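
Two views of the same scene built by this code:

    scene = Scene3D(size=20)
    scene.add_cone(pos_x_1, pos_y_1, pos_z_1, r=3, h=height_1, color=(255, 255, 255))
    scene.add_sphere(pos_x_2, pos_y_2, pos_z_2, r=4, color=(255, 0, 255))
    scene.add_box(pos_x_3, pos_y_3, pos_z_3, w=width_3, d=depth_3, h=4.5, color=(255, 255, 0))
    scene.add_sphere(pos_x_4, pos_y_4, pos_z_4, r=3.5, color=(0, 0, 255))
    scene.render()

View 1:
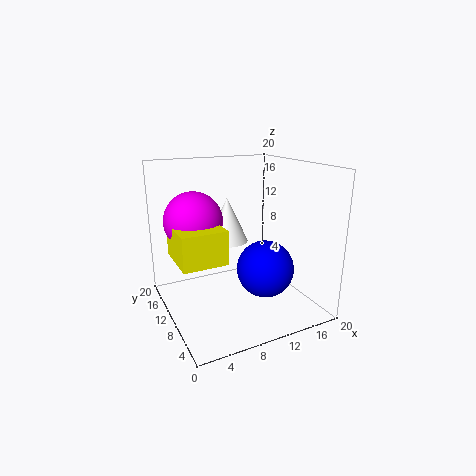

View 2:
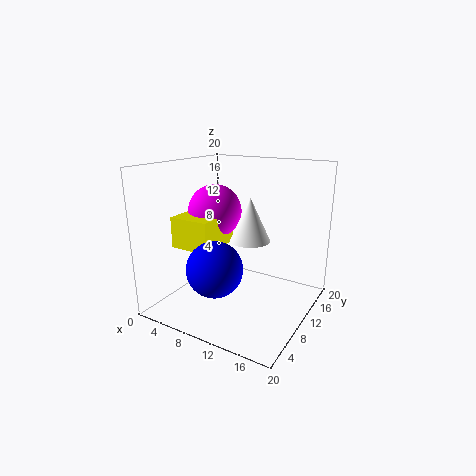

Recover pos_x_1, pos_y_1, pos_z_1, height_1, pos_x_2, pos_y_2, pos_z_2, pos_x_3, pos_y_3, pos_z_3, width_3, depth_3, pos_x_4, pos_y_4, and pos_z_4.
pos_x_1 = 10, pos_y_1 = 13.5, pos_z_1 = 8.5, height_1 = 6.5, pos_x_2 = 4.5, pos_y_2 = 12.5, pos_z_2 = 12.5, pos_x_3 = 1, pos_y_3 = 6.5, pos_z_3 = 8, width_3 = 6, depth_3 = 7, pos_x_4 = 10.5, pos_y_4 = 3.5, pos_z_4 = 8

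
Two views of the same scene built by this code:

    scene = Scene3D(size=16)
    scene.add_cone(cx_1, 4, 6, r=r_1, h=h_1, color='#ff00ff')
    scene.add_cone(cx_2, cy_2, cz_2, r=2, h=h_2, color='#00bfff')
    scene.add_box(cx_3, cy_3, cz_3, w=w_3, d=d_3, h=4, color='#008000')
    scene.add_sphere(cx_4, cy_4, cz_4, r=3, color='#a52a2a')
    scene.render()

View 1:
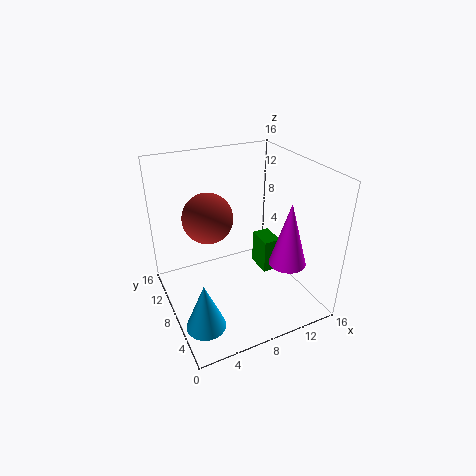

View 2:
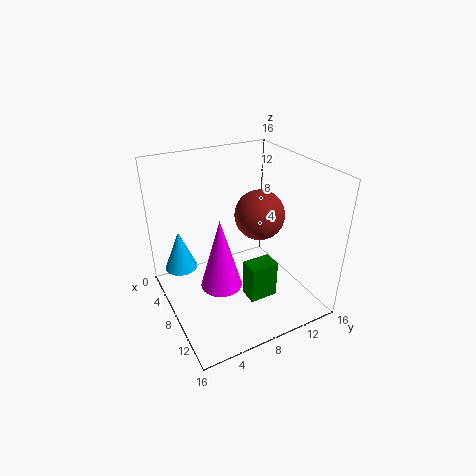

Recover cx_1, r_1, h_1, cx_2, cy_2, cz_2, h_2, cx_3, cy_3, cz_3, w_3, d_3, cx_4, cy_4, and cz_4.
cx_1 = 12; r_1 = 2; h_1 = 7; cx_2 = 2; cy_2 = 3; cz_2 = 2; h_2 = 5; cx_3 = 11; cy_3 = 7; cz_3 = 3; w_3 = 2; d_3 = 3; cx_4 = 6; cy_4 = 12; cz_4 = 9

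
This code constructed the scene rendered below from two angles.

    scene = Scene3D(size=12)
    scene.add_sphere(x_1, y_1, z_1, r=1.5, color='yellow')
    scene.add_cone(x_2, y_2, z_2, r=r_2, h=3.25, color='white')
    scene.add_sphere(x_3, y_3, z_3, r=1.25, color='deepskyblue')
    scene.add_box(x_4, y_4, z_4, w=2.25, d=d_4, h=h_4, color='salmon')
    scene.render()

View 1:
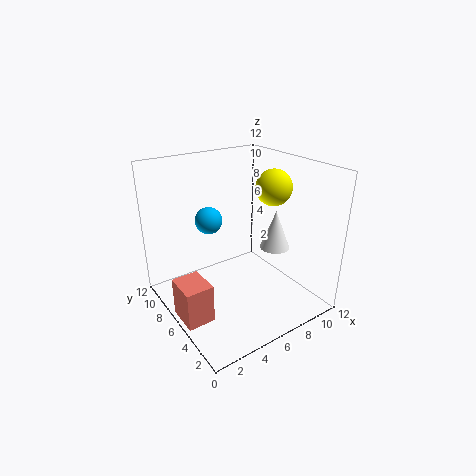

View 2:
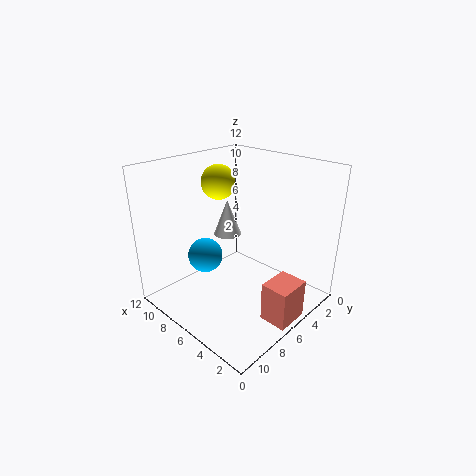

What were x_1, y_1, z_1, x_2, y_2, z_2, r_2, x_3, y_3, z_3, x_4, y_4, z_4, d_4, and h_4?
x_1 = 9
y_1 = 5.25
z_1 = 10
x_2 = 8.75
y_2 = 4.5
z_2 = 5
r_2 = 1.25
x_3 = 5.5
y_3 = 10
z_3 = 6.25
x_4 = 0.25
y_4 = 4.25
z_4 = 0.25
d_4 = 2.75
h_4 = 3.25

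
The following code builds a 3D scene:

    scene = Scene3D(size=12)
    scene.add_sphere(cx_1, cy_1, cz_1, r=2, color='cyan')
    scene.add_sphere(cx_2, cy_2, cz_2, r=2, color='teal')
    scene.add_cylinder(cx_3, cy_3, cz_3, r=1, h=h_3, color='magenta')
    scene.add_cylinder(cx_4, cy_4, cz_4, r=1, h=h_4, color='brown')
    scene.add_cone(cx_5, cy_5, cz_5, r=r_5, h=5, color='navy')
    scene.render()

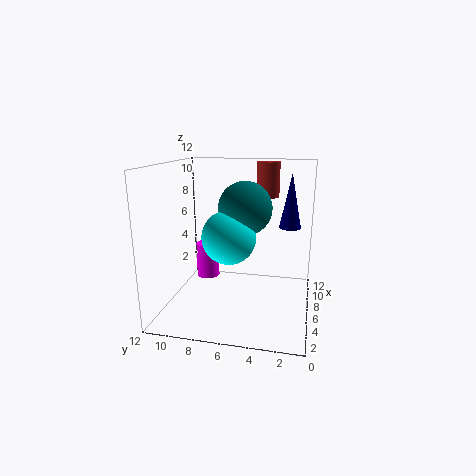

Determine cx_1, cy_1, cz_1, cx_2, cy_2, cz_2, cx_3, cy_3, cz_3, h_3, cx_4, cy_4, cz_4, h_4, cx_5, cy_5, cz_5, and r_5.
cx_1 = 3; cy_1 = 6; cz_1 = 7; cx_2 = 4; cy_2 = 5; cz_2 = 9; cx_3 = 7; cy_3 = 9; cz_3 = 2; h_3 = 3; cx_4 = 9; cy_4 = 4; cz_4 = 9; h_4 = 3; cx_5 = 10; cy_5 = 2; cz_5 = 6; r_5 = 1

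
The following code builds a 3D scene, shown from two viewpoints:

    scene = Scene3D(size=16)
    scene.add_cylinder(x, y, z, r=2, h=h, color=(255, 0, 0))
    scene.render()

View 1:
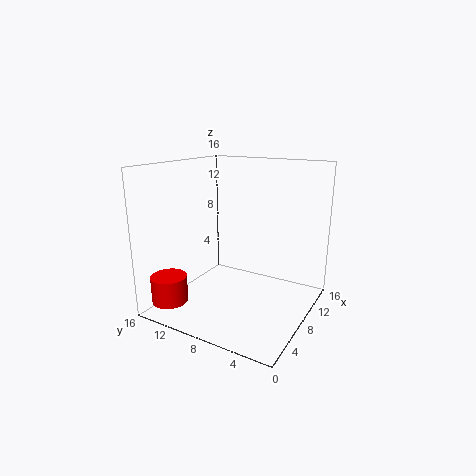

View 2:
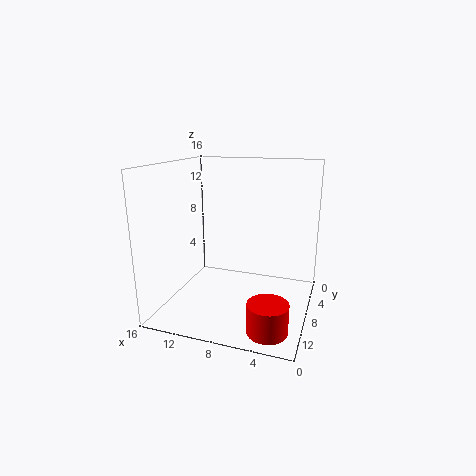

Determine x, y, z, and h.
x = 3, y = 14, z = 1, h = 3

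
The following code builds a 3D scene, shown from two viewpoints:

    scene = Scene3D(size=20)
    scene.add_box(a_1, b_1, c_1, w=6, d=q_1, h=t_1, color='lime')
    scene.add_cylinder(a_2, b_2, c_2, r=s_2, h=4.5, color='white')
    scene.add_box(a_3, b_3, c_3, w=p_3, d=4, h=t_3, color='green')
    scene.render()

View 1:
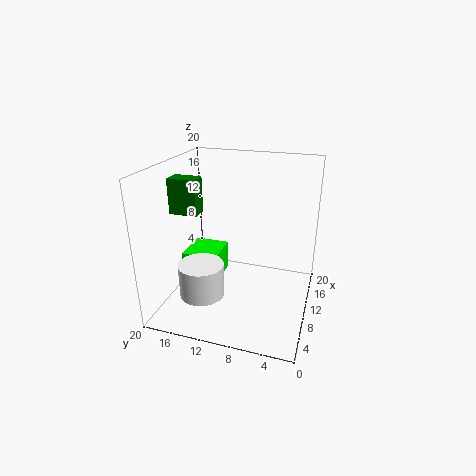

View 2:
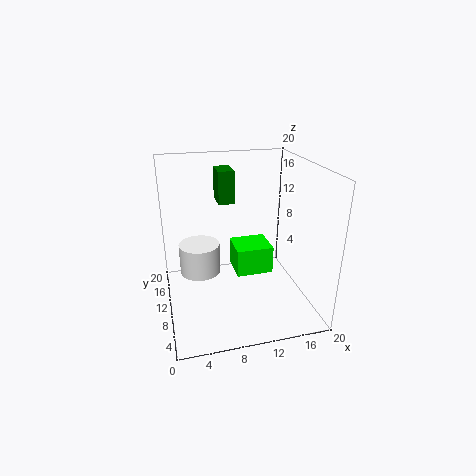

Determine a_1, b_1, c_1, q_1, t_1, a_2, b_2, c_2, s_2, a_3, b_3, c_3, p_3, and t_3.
a_1 = 11; b_1 = 14; c_1 = 1; q_1 = 5.5; t_1 = 4.5; a_2 = 5; b_2 = 13.5; c_2 = 3.5; s_2 = 3; a_3 = 8.5; b_3 = 15.5; c_3 = 13; p_3 = 2.5; t_3 = 5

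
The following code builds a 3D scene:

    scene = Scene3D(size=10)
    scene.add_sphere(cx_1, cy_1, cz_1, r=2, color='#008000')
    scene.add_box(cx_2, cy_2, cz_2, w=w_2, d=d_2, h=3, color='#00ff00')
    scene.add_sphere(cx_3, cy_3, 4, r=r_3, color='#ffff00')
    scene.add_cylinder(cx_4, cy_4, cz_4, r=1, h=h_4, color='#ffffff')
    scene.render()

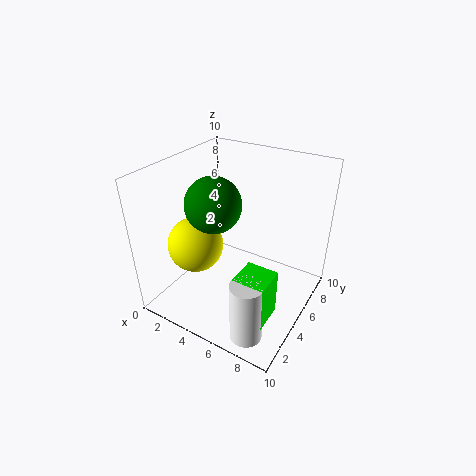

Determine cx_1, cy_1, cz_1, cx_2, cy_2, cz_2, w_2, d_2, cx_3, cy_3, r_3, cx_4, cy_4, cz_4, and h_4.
cx_1 = 3; cy_1 = 5; cz_1 = 7; cx_2 = 7; cy_2 = 1; cz_2 = 2; w_2 = 2; d_2 = 2; cx_3 = 2; cy_3 = 4; r_3 = 2; cx_4 = 8; cy_4 = 1; cz_4 = 1; h_4 = 4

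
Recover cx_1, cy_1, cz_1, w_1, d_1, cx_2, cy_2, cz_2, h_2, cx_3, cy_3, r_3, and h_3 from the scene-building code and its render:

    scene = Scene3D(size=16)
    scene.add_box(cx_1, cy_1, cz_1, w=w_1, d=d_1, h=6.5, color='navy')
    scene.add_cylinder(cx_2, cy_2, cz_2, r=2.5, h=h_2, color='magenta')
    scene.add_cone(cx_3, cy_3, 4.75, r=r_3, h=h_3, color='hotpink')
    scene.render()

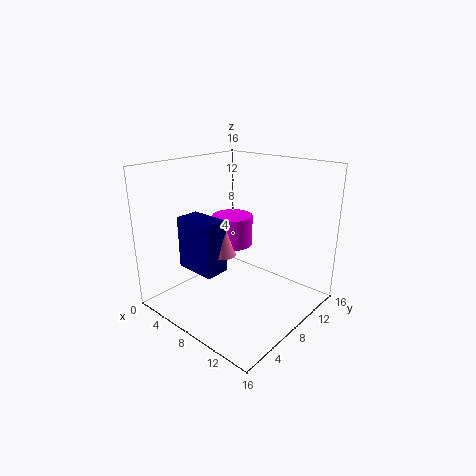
cx_1 = 0.25
cy_1 = 5.75
cz_1 = 2.75
w_1 = 5.25
d_1 = 3
cx_2 = 4.25
cy_2 = 11.25
cz_2 = 5.25
h_2 = 3.75
cx_3 = 5
cy_3 = 8.75
r_3 = 1.5
h_3 = 4.25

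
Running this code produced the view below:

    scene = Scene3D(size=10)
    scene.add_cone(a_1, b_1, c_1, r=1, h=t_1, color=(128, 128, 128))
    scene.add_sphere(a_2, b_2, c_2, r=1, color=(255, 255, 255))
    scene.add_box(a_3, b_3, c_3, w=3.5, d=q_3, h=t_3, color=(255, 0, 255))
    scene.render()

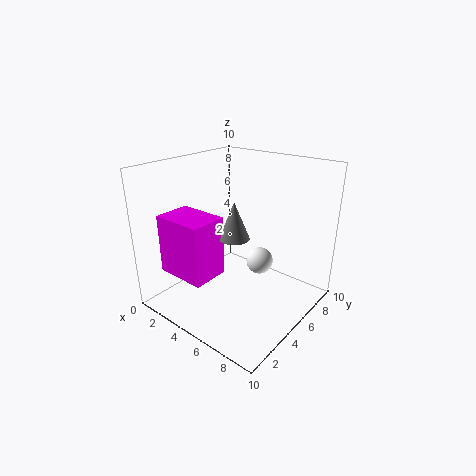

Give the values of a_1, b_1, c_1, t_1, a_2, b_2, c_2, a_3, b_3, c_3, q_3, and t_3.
a_1 = 5.5
b_1 = 4
c_1 = 5.5
t_1 = 2.5
a_2 = 5.5
b_2 = 7
c_2 = 2.5
a_3 = 1.5
b_3 = 1
c_3 = 3
q_3 = 2.5
t_3 = 4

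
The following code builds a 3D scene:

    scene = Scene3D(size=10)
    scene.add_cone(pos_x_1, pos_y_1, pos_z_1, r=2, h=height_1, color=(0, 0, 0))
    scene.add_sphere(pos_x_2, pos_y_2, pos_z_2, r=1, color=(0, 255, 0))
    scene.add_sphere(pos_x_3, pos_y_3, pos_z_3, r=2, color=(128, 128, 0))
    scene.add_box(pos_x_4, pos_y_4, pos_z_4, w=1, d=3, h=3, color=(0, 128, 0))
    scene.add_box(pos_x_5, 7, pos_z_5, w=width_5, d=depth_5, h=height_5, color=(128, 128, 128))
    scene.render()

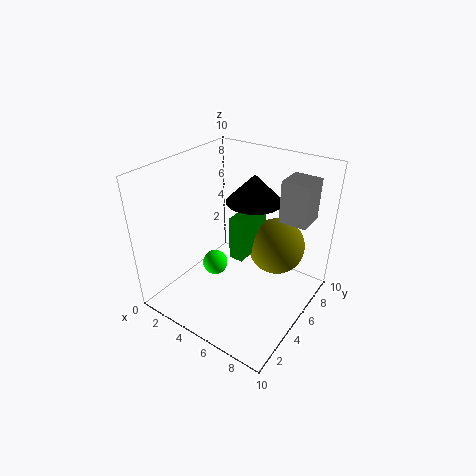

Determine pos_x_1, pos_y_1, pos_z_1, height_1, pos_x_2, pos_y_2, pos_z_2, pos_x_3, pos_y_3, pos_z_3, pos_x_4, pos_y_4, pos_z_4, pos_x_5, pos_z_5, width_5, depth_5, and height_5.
pos_x_1 = 5
pos_y_1 = 7
pos_z_1 = 7
height_1 = 2
pos_x_2 = 2
pos_y_2 = 6
pos_z_2 = 1
pos_x_3 = 7
pos_y_3 = 7
pos_z_3 = 4
pos_x_4 = 5
pos_y_4 = 4
pos_z_4 = 4
pos_x_5 = 7
pos_z_5 = 6
width_5 = 2
depth_5 = 2
height_5 = 3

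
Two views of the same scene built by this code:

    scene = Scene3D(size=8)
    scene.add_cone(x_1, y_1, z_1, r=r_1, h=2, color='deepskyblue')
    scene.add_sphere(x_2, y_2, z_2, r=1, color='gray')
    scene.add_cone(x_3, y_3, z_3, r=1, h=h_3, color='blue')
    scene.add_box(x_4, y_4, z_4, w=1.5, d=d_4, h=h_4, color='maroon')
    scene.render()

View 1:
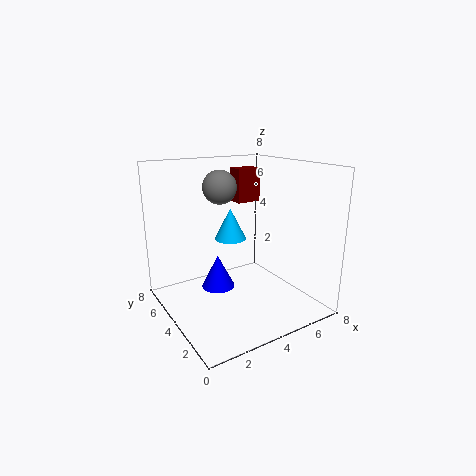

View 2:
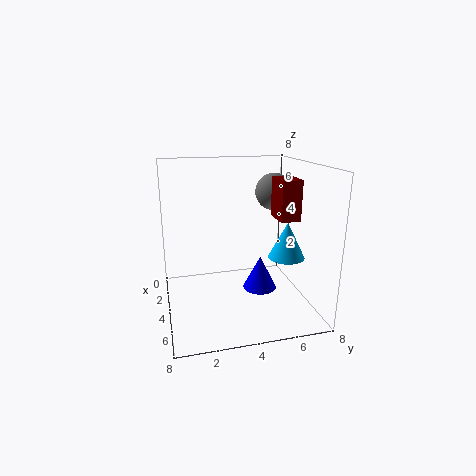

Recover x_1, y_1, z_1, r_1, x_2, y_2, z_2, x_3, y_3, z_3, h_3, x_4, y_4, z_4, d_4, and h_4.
x_1 = 5, y_1 = 6.5, z_1 = 3, r_1 = 1, x_2 = 4, y_2 = 6, z_2 = 6.5, x_3 = 3.5, y_3 = 5.5, z_3 = 0.5, h_3 = 2, x_4 = 5, y_4 = 5.5, z_4 = 5.5, d_4 = 1, h_4 = 2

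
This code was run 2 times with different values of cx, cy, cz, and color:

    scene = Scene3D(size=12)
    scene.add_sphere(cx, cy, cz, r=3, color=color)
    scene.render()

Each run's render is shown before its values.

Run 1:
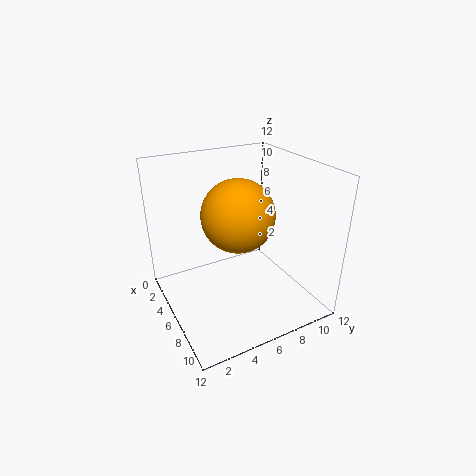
cx = 6; cy = 6; cz = 8; color = 'orange'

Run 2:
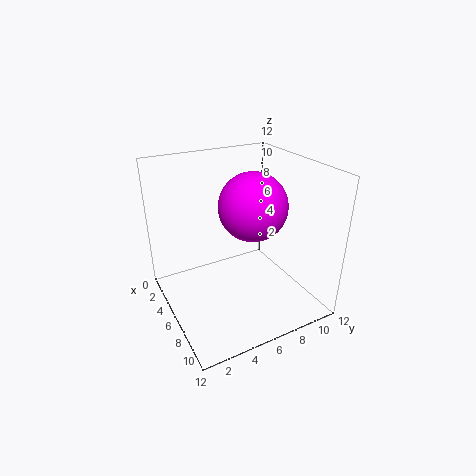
cx = 5; cy = 8; cz = 8; color = 'magenta'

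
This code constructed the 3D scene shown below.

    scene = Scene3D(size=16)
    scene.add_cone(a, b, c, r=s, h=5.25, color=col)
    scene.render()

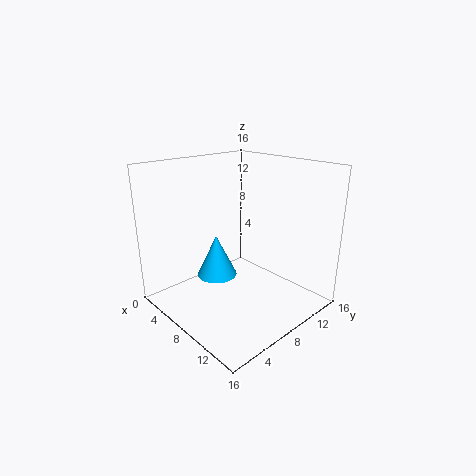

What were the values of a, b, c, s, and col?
a = 3.5
b = 8.5
c = 1.5
s = 2.5
col = 'deepskyblue'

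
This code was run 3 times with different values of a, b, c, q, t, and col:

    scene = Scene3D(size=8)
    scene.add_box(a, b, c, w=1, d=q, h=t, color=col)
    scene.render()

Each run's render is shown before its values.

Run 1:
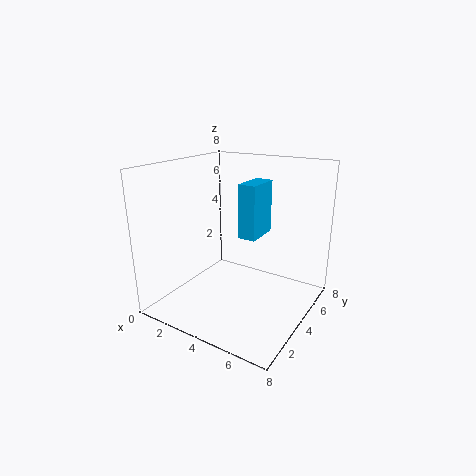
a = 4, b = 4, c = 4, q = 2, t = 3, col = 'deepskyblue'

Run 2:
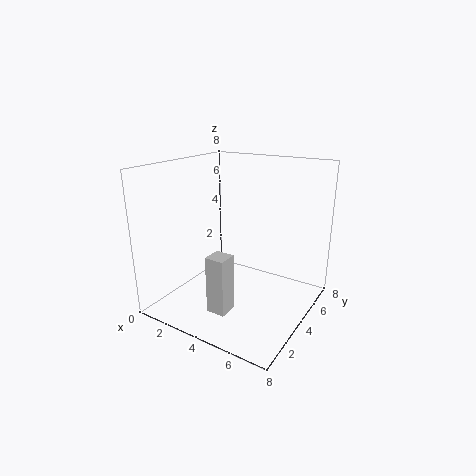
a = 4, b = 1, c = 1, q = 1, t = 3, col = 'lightgray'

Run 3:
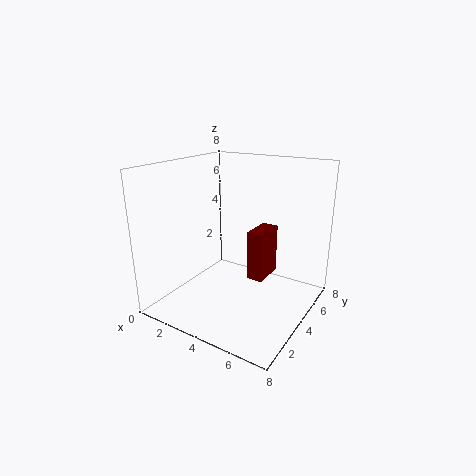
a = 4, b = 5, c = 1, q = 2, t = 3, col = 'maroon'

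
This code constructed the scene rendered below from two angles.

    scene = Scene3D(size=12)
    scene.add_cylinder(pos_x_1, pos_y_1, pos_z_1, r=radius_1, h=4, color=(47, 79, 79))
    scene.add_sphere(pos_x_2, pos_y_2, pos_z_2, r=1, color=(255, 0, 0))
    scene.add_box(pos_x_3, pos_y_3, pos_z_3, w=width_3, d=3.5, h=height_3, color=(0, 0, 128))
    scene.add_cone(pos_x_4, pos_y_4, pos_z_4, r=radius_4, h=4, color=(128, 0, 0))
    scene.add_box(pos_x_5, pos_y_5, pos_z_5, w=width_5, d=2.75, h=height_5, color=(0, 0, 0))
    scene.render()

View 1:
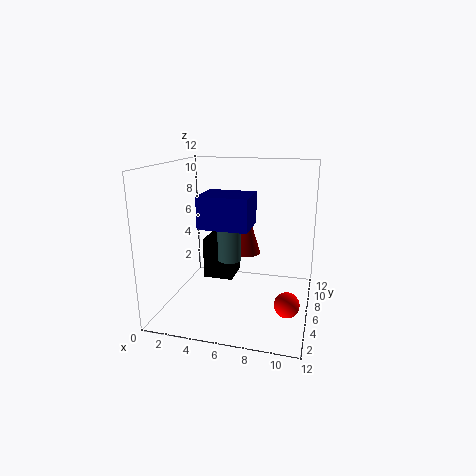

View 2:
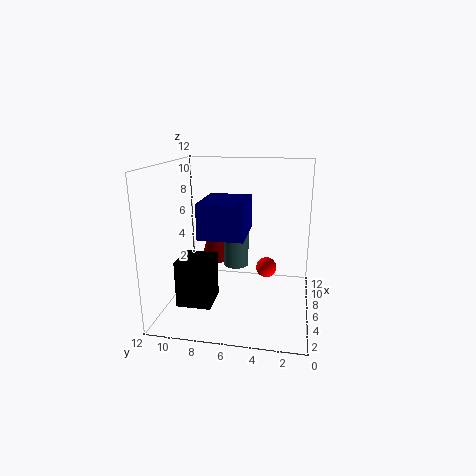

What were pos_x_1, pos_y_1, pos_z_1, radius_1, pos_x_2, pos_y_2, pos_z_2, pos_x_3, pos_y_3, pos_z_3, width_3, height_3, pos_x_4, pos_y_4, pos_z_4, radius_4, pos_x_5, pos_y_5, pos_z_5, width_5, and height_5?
pos_x_1 = 5.25, pos_y_1 = 6, pos_z_1 = 4, radius_1 = 1, pos_x_2 = 10.5, pos_y_2 = 4, pos_z_2 = 1.5, pos_x_3 = 2.75, pos_y_3 = 5, pos_z_3 = 6.75, width_3 = 4.25, height_3 = 2.75, pos_x_4 = 6.25, pos_y_4 = 8, pos_z_4 = 4, radius_4 = 1.25, pos_x_5 = 2.25, pos_y_5 = 7.5, pos_z_5 = 1.25, width_5 = 2.75, height_5 = 3.75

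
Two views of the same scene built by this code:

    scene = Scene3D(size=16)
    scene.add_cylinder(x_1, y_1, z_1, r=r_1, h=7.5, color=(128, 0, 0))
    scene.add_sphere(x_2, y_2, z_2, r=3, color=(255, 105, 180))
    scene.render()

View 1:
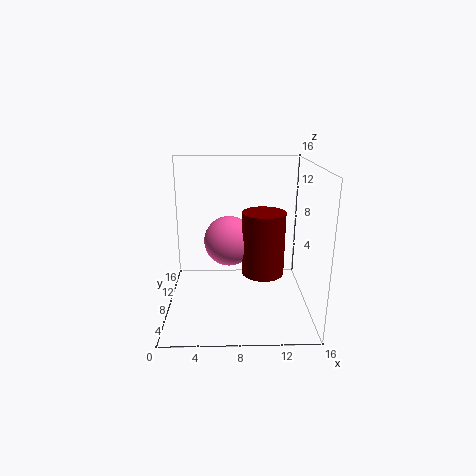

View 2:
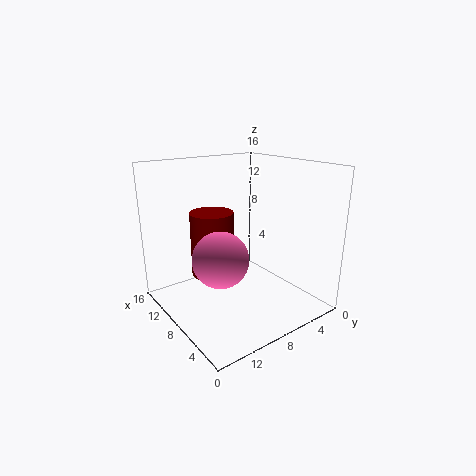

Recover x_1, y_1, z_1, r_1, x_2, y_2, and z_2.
x_1 = 11, y_1 = 9.5, z_1 = 3, r_1 = 2.5, x_2 = 7, y_2 = 11, z_2 = 6.5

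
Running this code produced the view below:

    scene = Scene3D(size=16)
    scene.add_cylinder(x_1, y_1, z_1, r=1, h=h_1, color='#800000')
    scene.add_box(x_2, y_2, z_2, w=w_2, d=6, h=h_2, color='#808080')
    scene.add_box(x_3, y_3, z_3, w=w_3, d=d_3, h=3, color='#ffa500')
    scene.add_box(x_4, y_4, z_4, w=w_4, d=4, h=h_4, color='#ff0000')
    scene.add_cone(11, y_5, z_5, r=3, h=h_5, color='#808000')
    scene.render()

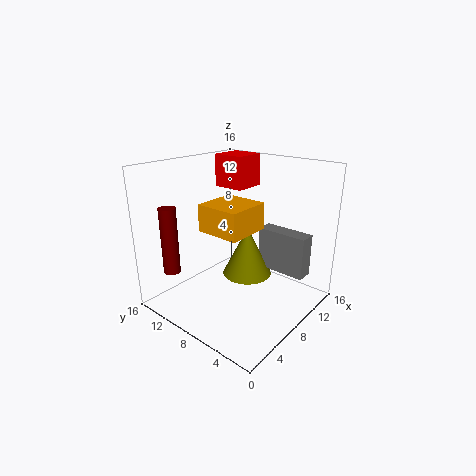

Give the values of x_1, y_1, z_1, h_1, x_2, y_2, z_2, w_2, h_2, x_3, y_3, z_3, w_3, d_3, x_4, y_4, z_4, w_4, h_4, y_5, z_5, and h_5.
x_1 = 4, y_1 = 15, z_1 = 3, h_1 = 8, x_2 = 12, y_2 = 2, z_2 = 3, w_2 = 2, h_2 = 5, x_3 = 5, y_3 = 6, z_3 = 9, w_3 = 5, d_3 = 5, x_4 = 12, y_4 = 11, z_4 = 12, w_4 = 4, h_4 = 4, y_5 = 9, z_5 = 2, h_5 = 6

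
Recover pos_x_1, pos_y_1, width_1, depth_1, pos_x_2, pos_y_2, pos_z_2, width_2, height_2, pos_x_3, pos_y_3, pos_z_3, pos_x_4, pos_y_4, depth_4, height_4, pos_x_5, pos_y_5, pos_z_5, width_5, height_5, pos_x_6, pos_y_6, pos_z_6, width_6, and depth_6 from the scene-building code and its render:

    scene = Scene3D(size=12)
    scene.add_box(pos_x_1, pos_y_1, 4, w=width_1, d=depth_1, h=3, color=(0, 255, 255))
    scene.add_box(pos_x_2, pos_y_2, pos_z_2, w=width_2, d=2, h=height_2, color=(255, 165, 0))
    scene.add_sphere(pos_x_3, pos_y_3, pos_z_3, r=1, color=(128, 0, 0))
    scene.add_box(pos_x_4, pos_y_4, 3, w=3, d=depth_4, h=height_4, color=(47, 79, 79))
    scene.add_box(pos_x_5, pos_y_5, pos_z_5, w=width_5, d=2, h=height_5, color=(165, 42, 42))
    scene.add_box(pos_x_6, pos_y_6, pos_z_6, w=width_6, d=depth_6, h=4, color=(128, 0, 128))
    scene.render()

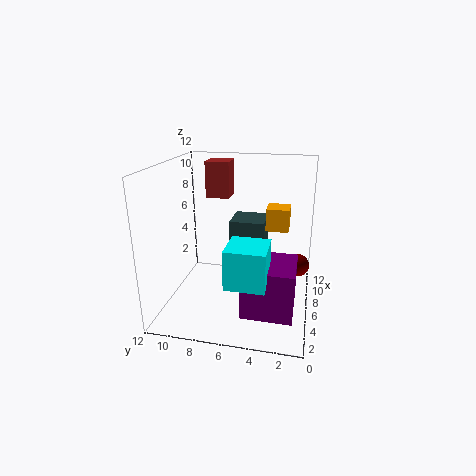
pos_x_1 = 1
pos_y_1 = 3
width_1 = 3
depth_1 = 3
pos_x_2 = 8
pos_y_2 = 2
pos_z_2 = 6
width_2 = 2
height_2 = 2
pos_x_3 = 8
pos_y_3 = 1
pos_z_3 = 3
pos_x_4 = 7
pos_y_4 = 4
depth_4 = 3
height_4 = 4
pos_x_5 = 7
pos_y_5 = 7
pos_z_5 = 9
width_5 = 2
height_5 = 3
pos_x_6 = 2
pos_y_6 = 1
pos_z_6 = 1
width_6 = 4
depth_6 = 4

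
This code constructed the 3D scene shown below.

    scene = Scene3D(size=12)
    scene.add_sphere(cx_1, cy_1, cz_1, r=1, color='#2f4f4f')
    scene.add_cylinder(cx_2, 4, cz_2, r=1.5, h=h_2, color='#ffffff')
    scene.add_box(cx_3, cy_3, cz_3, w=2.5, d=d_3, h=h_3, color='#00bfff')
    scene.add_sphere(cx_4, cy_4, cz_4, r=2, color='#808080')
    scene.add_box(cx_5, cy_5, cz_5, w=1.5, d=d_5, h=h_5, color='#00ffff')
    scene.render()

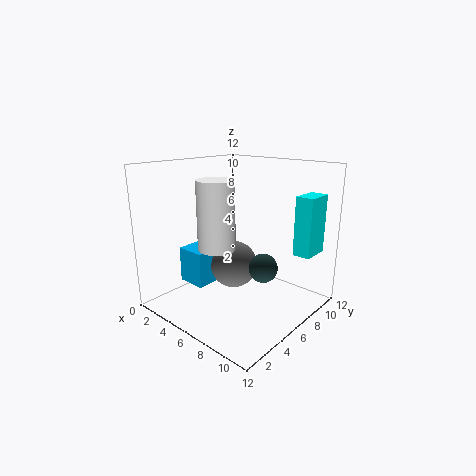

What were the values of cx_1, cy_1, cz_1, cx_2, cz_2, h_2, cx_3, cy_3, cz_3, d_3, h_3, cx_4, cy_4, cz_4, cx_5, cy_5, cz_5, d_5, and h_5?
cx_1 = 10.5, cy_1 = 3.5, cz_1 = 5.5, cx_2 = 5.5, cz_2 = 5.5, h_2 = 5.5, cx_3 = 2, cy_3 = 3, cz_3 = 2, d_3 = 2.5, h_3 = 3, cx_4 = 5.5, cy_4 = 6, cz_4 = 3.5, cx_5 = 9.5, cy_5 = 9, cz_5 = 4.5, d_5 = 2.5, h_5 = 5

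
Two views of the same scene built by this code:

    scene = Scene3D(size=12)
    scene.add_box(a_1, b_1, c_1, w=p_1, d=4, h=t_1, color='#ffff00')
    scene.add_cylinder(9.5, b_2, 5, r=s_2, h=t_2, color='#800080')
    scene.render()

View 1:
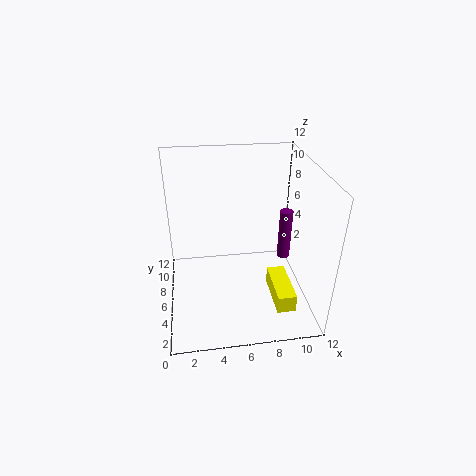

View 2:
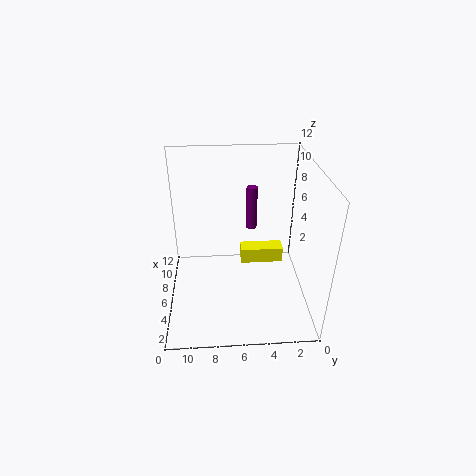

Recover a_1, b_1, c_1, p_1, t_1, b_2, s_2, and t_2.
a_1 = 8.5
b_1 = 1.5
c_1 = 1.5
p_1 = 1.5
t_1 = 1.5
b_2 = 4.5
s_2 = 0.5
t_2 = 4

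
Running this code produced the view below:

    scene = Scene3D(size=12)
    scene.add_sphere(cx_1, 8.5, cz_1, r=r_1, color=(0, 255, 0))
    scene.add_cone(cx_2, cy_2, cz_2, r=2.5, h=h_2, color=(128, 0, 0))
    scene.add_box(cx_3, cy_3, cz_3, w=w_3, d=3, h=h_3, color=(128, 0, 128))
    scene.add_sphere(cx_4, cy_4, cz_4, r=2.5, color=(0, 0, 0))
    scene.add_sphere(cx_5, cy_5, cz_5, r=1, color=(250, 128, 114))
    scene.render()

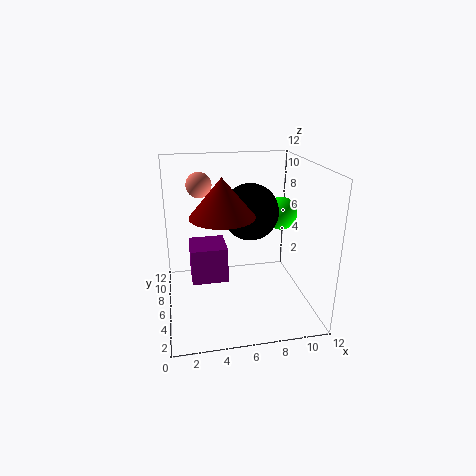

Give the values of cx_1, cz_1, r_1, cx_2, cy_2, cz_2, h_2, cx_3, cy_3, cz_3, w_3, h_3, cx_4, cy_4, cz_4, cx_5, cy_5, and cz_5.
cx_1 = 10.5, cz_1 = 7, r_1 = 1.5, cx_2 = 4.5, cy_2 = 4.5, cz_2 = 8.5, h_2 = 3, cx_3 = 2, cy_3 = 5, cz_3 = 2.5, w_3 = 3, h_3 = 3, cx_4 = 7.5, cy_4 = 8, cz_4 = 7.5, cx_5 = 3, cy_5 = 6.5, cz_5 = 10.5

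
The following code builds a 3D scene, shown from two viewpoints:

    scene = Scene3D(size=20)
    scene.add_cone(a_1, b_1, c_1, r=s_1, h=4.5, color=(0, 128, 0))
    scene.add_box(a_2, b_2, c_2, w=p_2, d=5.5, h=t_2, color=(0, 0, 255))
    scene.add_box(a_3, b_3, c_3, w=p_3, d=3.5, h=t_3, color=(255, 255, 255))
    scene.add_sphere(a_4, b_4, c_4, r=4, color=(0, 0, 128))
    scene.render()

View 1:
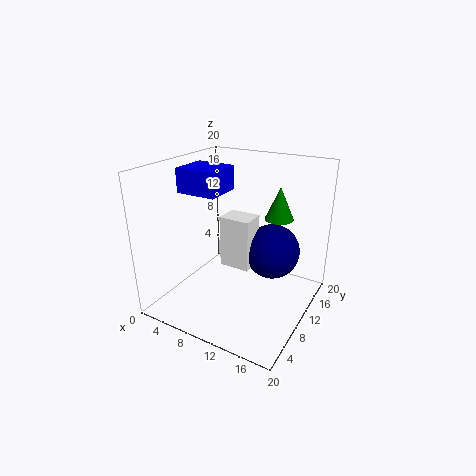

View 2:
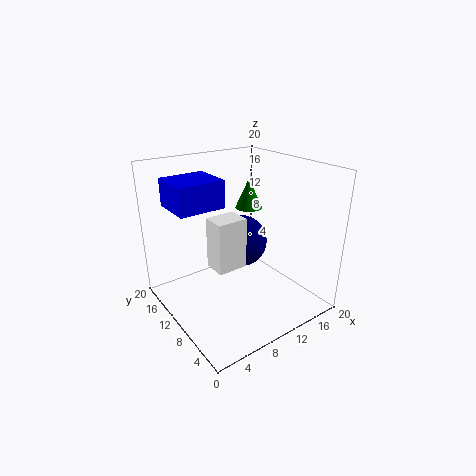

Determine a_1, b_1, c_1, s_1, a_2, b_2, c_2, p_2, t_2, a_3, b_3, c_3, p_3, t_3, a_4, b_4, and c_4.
a_1 = 14.5, b_1 = 13.5, c_1 = 12.5, s_1 = 2, a_2 = 1, b_2 = 8.5, c_2 = 15.5, p_2 = 6, t_2 = 3.5, a_3 = 7, b_3 = 10, c_3 = 5, p_3 = 4.5, t_3 = 7.5, a_4 = 13.5, b_4 = 14, c_4 = 7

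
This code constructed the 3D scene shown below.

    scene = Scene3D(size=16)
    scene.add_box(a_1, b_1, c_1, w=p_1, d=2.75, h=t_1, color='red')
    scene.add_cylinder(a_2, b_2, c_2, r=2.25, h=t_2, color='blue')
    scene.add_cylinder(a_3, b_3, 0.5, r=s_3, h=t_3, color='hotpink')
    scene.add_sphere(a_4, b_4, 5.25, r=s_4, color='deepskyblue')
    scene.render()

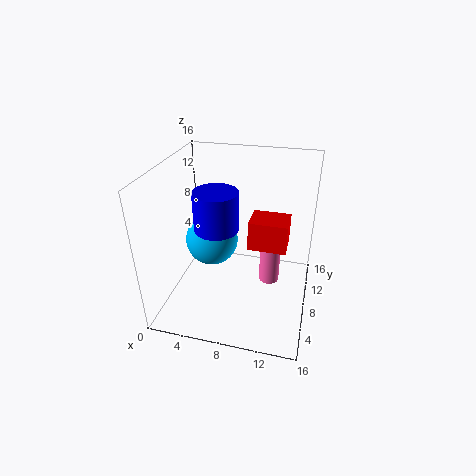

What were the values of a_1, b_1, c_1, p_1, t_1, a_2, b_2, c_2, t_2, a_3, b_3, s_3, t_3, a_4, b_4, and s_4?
a_1 = 10.25, b_1 = 2.75, c_1 = 10.25, p_1 = 3.5, t_1 = 2.75, a_2 = 6.5, b_2 = 5.25, c_2 = 10.5, t_2 = 4, a_3 = 11.25, b_3 = 11.25, s_3 = 1.25, t_3 = 7, a_4 = 3.75, b_4 = 11.25, s_4 = 3.25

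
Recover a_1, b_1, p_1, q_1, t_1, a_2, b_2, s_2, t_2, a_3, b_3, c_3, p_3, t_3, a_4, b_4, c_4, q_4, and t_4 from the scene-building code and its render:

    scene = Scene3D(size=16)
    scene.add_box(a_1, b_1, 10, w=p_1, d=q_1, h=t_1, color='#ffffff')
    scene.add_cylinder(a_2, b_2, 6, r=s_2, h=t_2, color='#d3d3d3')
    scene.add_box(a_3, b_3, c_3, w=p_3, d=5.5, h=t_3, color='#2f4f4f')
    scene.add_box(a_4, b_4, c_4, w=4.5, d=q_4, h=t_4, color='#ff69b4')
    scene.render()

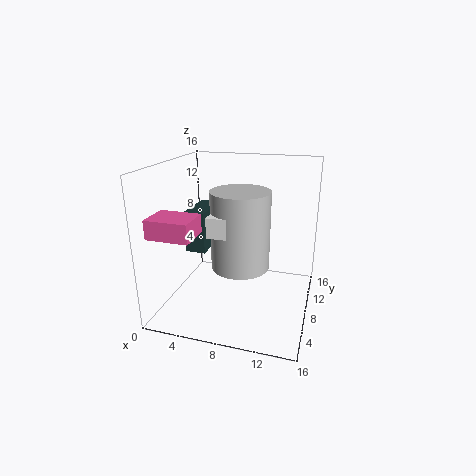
a_1 = 6.5, b_1 = 2.5, p_1 = 2, q_1 = 5, t_1 = 2, a_2 = 9, b_2 = 5.5, s_2 = 3, t_2 = 8, a_3 = 1, b_3 = 9, c_3 = 5, p_3 = 2.5, t_3 = 5, a_4 = 0.5, b_4 = 1.5, c_4 = 9.5, q_4 = 3.5, t_4 = 2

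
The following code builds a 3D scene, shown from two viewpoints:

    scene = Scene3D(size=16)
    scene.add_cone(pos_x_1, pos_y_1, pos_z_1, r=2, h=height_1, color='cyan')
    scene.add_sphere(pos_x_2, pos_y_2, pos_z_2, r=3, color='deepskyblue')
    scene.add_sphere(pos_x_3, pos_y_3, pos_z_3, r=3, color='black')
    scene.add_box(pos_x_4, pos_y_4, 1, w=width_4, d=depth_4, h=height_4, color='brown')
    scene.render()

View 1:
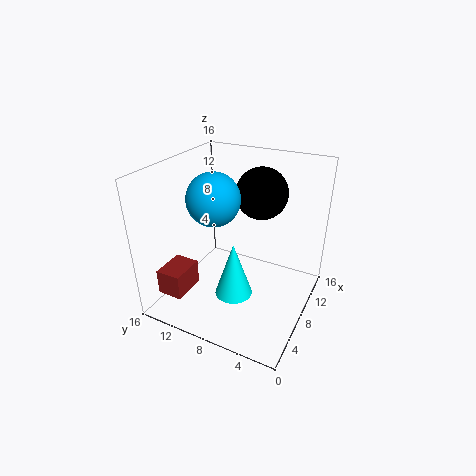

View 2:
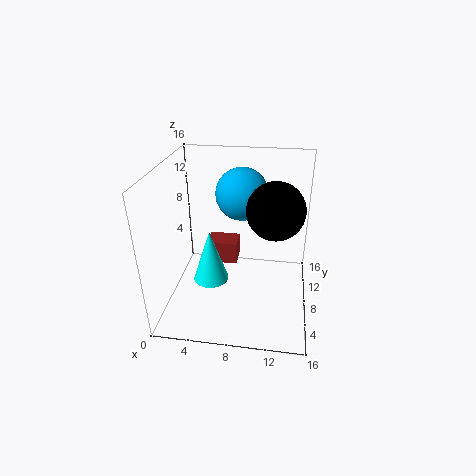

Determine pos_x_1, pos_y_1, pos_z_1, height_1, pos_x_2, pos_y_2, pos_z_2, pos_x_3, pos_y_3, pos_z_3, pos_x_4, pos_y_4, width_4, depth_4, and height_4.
pos_x_1 = 5
pos_y_1 = 7
pos_z_1 = 3
height_1 = 6
pos_x_2 = 8
pos_y_2 = 11
pos_z_2 = 12
pos_x_3 = 12
pos_y_3 = 7
pos_z_3 = 12
pos_x_4 = 3
pos_y_4 = 13
width_4 = 4
depth_4 = 3
height_4 = 3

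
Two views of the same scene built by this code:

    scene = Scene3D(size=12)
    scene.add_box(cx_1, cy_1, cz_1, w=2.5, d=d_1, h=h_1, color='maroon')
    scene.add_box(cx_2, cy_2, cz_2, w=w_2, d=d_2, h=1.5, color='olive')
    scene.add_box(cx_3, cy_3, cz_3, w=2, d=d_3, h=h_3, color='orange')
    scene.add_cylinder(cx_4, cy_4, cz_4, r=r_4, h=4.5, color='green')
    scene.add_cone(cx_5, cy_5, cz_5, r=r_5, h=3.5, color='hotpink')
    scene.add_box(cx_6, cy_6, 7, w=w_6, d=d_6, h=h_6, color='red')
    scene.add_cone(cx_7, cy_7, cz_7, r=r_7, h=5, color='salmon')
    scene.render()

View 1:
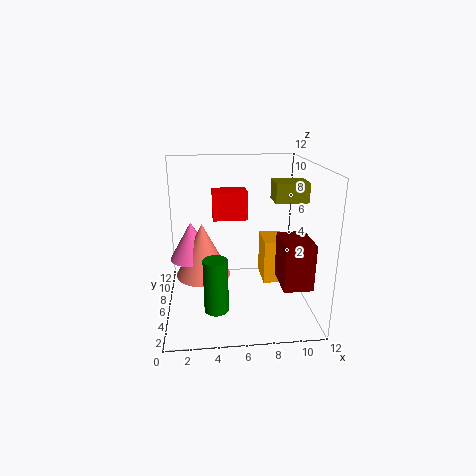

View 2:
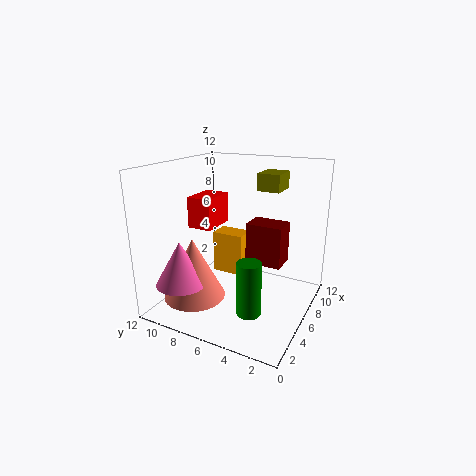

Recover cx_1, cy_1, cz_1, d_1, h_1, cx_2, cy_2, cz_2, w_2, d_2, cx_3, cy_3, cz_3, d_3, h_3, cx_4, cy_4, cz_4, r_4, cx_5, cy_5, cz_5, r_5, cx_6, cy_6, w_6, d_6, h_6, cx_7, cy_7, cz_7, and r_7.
cx_1 = 9.5
cy_1 = 3.5
cz_1 = 2
d_1 = 3.5
h_1 = 4
cx_2 = 8.5
cy_2 = 3.5
cz_2 = 9.5
w_2 = 2.5
d_2 = 2
cx_3 = 8.5
cy_3 = 7
cz_3 = 1
d_3 = 3
h_3 = 4
cx_4 = 4
cy_4 = 4
cz_4 = 0.5
r_4 = 1
cx_5 = 2
cy_5 = 9
cz_5 = 3
r_5 = 2
cx_6 = 4
cy_6 = 7.5
w_6 = 3
d_6 = 2
h_6 = 2.5
cx_7 = 3
cy_7 = 8.5
cz_7 = 1.5
r_7 = 2.5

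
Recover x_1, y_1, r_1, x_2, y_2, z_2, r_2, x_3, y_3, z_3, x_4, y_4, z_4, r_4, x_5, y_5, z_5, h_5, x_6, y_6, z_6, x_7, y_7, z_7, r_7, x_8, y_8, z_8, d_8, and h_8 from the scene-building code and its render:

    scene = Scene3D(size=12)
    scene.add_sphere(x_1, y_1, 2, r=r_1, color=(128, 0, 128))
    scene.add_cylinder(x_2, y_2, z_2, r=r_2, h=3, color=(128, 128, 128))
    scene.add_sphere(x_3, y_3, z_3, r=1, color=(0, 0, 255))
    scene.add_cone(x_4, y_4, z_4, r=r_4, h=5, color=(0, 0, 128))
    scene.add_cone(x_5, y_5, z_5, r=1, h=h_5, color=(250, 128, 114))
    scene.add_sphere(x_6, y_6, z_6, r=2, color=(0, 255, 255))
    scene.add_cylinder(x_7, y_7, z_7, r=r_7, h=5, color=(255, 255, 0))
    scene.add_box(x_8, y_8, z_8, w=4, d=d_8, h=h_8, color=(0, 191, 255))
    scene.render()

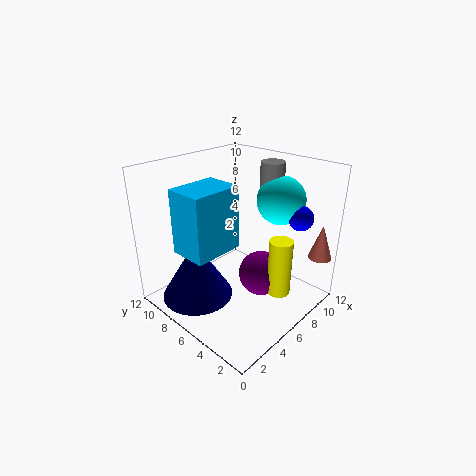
x_1 = 8, y_1 = 5, r_1 = 2, x_2 = 9, y_2 = 5, z_2 = 9, r_2 = 1, x_3 = 9, y_3 = 2, z_3 = 8, x_4 = 3, y_4 = 8, z_4 = 1, r_4 = 3, x_5 = 11, y_5 = 1, z_5 = 4, h_5 = 3, x_6 = 9, y_6 = 4, z_6 = 9, x_7 = 8, y_7 = 3, z_7 = 1, r_7 = 1, x_8 = 1, y_8 = 5, z_8 = 6, d_8 = 3, h_8 = 5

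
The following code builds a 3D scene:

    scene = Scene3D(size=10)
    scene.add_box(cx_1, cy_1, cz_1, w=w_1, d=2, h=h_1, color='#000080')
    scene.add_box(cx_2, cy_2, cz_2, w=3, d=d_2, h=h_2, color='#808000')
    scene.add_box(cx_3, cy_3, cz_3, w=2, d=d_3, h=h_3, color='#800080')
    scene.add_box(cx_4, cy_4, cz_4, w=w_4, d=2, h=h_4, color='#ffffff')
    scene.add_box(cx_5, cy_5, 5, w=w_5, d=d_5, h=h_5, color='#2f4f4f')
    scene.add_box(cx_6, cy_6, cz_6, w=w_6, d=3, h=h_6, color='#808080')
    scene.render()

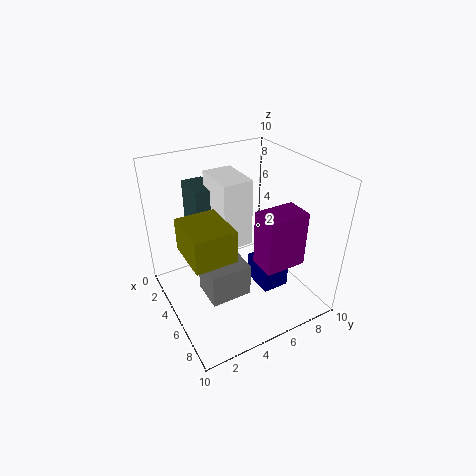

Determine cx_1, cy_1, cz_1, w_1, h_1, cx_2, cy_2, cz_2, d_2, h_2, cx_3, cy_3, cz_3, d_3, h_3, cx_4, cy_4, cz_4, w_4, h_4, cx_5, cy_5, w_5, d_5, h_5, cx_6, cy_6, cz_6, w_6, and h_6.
cx_1 = 4, cy_1 = 6.5, cz_1 = 0.5, w_1 = 2.5, h_1 = 2, cx_2 = 5.5, cy_2 = 0.5, cz_2 = 6, d_2 = 2.5, h_2 = 2, cx_3 = 5.5, cy_3 = 6, cz_3 = 3, d_3 = 3, h_3 = 4, cx_4 = 3, cy_4 = 3.5, cz_4 = 5, w_4 = 3, h_4 = 4.5, cx_5 = 1.5, cy_5 = 2.5, w_5 = 2.5, d_5 = 1.5, h_5 = 3.5, cx_6 = 3.5, cy_6 = 2.5, cz_6 = 0.5, w_6 = 2.5, h_6 = 2.5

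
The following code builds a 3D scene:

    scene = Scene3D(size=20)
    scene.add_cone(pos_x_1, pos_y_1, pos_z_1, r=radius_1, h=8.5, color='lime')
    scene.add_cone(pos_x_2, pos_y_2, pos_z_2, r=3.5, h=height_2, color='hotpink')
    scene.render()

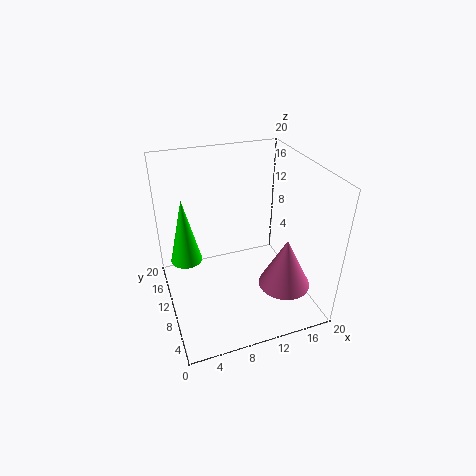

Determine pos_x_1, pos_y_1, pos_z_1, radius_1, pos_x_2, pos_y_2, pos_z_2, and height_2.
pos_x_1 = 2.5
pos_y_1 = 9
pos_z_1 = 9
radius_1 = 2
pos_x_2 = 15
pos_y_2 = 5
pos_z_2 = 4.5
height_2 = 7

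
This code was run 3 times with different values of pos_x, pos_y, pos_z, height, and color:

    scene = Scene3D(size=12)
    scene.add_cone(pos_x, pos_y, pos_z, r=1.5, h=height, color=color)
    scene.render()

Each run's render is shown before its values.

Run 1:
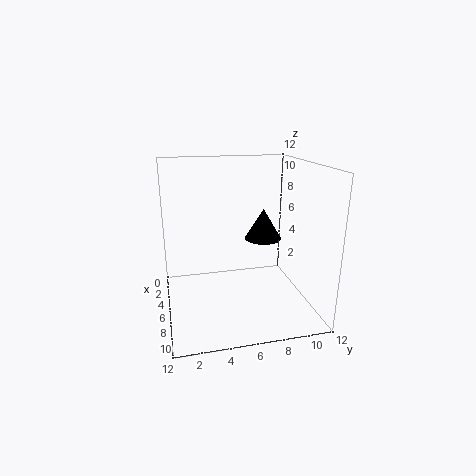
pos_x = 6.5; pos_y = 8; pos_z = 6; height = 2.5; color = 'black'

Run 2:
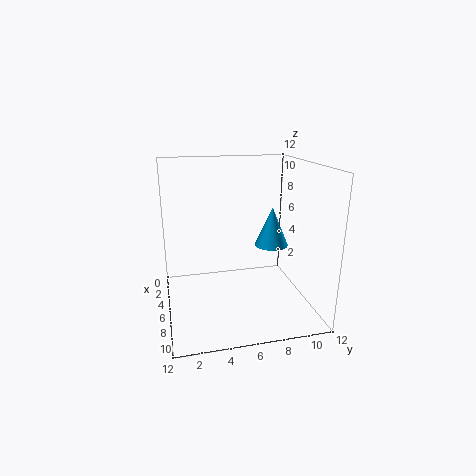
pos_x = 4.5; pos_y = 9.5; pos_z = 4.5; height = 3.5; color = 'deepskyblue'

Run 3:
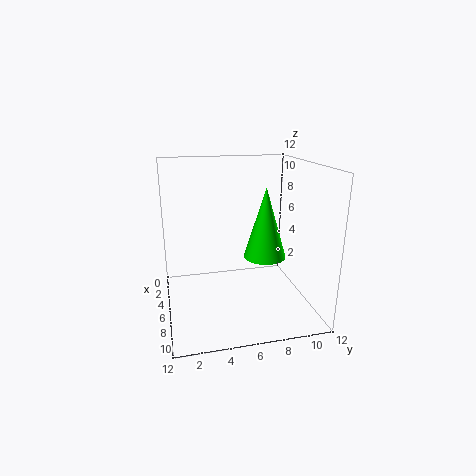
pos_x = 10; pos_y = 7; pos_z = 6; height = 5; color = 'lime'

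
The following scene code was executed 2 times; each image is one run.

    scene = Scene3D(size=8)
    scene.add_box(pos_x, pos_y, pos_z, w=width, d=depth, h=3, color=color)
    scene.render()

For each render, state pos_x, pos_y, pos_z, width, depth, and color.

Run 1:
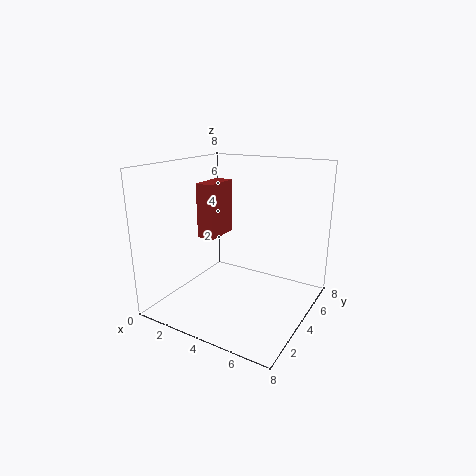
pos_x = 2; pos_y = 3; pos_z = 4; width = 1; depth = 2; color = 'brown'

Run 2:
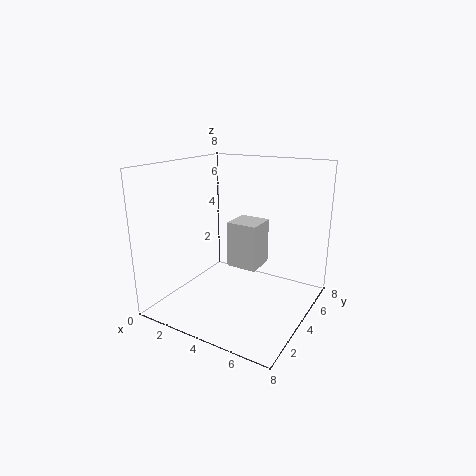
pos_x = 2; pos_y = 6; pos_z = 1; width = 2; depth = 2; color = 'lightgray'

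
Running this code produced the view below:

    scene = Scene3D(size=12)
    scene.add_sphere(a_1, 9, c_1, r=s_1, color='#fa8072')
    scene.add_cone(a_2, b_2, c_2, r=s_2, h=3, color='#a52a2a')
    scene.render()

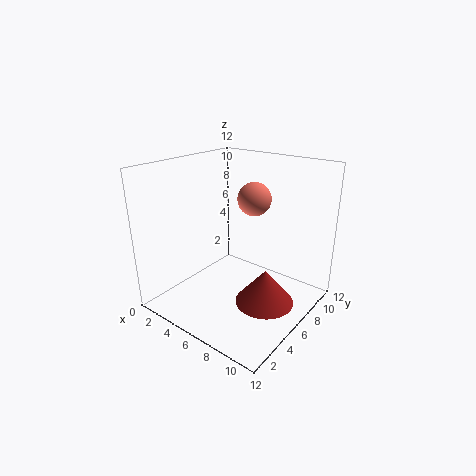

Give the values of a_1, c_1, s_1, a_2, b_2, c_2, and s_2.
a_1 = 5.5, c_1 = 8.5, s_1 = 1.5, a_2 = 8.5, b_2 = 6.5, c_2 = 0.5, s_2 = 2.5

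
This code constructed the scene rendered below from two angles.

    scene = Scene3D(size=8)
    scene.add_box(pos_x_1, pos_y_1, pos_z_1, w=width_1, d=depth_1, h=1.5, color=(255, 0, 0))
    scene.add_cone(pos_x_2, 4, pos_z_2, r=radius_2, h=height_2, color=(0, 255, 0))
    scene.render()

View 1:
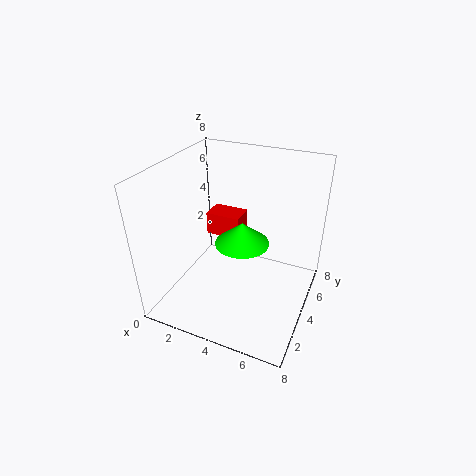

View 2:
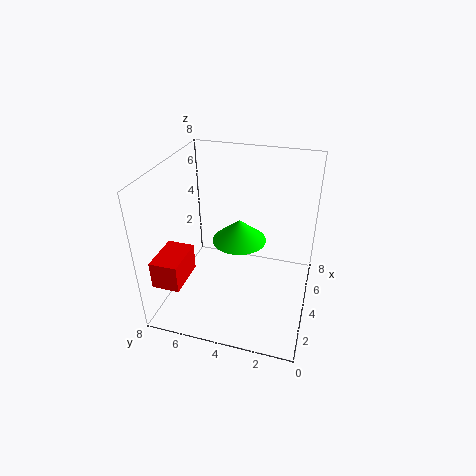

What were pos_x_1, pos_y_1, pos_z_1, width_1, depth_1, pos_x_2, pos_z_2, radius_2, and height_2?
pos_x_1 = 0.75; pos_y_1 = 6.25; pos_z_1 = 2.25; width_1 = 2.25; depth_1 = 1.5; pos_x_2 = 4.25; pos_z_2 = 3.75; radius_2 = 1.5; height_2 = 1.25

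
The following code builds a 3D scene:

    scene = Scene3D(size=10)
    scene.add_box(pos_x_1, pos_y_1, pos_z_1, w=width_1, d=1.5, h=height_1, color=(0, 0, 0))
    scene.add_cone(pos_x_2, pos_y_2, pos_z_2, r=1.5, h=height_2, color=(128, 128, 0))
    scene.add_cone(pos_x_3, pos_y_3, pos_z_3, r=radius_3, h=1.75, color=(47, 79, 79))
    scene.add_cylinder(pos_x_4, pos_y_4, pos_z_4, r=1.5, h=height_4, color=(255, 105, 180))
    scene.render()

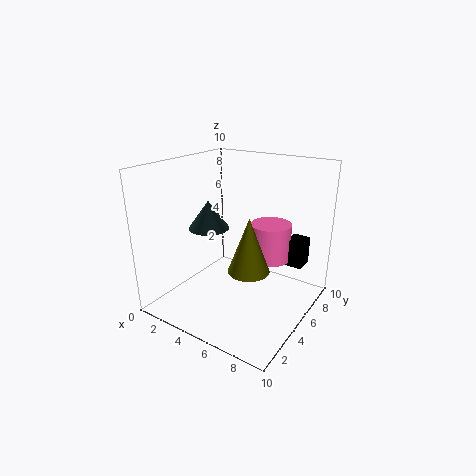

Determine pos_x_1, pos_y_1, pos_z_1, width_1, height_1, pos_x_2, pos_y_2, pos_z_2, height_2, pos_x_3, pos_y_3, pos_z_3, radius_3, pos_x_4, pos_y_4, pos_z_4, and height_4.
pos_x_1 = 7.5
pos_y_1 = 7.5
pos_z_1 = 2.5
width_1 = 1.25
height_1 = 2
pos_x_2 = 5.75
pos_y_2 = 5.25
pos_z_2 = 2.5
height_2 = 4
pos_x_3 = 4.5
pos_y_3 = 2.5
pos_z_3 = 6.5
radius_3 = 1.25
pos_x_4 = 6.25
pos_y_4 = 7.5
pos_z_4 = 2.75
height_4 = 2.75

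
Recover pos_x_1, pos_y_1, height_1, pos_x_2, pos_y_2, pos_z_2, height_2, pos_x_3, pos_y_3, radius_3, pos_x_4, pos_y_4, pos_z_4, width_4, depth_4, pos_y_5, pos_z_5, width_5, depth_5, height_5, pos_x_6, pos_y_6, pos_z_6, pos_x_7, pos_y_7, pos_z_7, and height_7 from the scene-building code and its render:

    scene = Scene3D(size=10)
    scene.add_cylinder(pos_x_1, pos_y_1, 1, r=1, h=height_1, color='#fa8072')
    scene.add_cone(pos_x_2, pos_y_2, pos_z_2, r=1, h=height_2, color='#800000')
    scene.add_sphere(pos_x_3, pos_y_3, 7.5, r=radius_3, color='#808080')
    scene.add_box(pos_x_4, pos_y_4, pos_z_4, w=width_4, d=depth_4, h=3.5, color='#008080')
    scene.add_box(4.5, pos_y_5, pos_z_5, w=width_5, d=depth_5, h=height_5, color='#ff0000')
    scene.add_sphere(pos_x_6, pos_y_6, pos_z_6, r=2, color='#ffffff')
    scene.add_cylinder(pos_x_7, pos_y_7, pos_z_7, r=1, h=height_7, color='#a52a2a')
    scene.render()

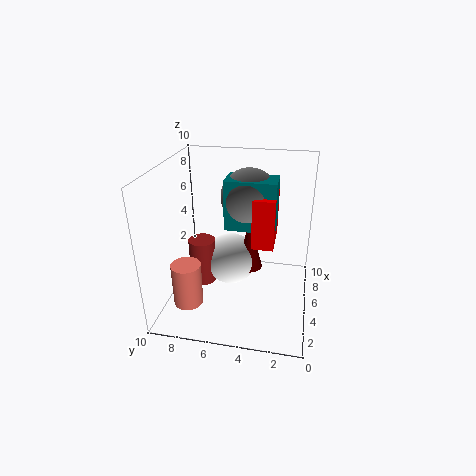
pos_x_1 = 2.5
pos_y_1 = 8
height_1 = 3
pos_x_2 = 7
pos_y_2 = 4.5
pos_z_2 = 1.5
height_2 = 4
pos_x_3 = 6.5
pos_y_3 = 4.5
radius_3 = 2
pos_x_4 = 5
pos_y_4 = 2.5
pos_z_4 = 5.5
width_4 = 2
depth_4 = 3.5
pos_y_5 = 2.5
pos_z_5 = 4.5
width_5 = 3
depth_5 = 1.5
height_5 = 3.5
pos_x_6 = 7
pos_y_6 = 6
pos_z_6 = 2
pos_x_7 = 6
pos_y_7 = 8
pos_z_7 = 0.5
height_7 = 3.5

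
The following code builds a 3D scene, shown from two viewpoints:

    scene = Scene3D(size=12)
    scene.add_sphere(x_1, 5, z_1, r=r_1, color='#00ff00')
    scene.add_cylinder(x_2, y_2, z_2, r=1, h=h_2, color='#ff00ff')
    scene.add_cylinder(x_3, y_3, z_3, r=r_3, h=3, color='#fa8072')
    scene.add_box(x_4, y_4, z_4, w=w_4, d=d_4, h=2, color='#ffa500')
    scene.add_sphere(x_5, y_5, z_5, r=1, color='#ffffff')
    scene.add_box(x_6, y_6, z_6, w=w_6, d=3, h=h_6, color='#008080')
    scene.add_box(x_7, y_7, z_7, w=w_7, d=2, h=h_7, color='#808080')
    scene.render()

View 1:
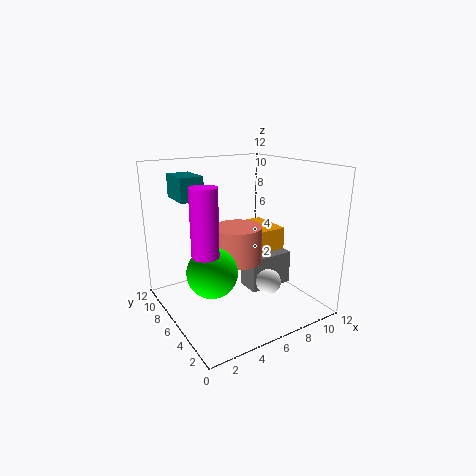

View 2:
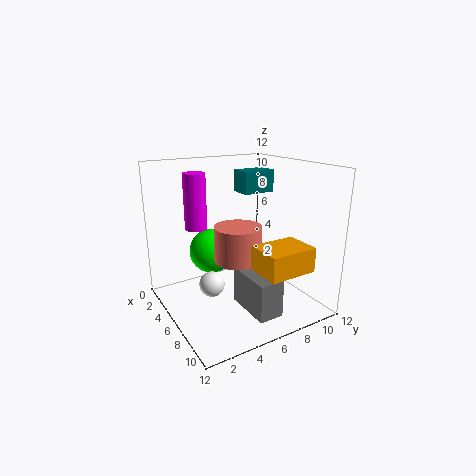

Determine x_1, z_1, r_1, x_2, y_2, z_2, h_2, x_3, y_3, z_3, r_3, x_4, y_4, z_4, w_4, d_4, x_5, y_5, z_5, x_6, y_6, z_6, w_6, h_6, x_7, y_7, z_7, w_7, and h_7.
x_1 = 3, z_1 = 4, r_1 = 2, x_2 = 2, y_2 = 4, z_2 = 6, h_2 = 5, x_3 = 6, y_3 = 6, z_3 = 4, r_3 = 2, x_4 = 8, y_4 = 6, z_4 = 4, w_4 = 3, d_4 = 4, x_5 = 7, y_5 = 3, z_5 = 3, x_6 = 2, y_6 = 8, z_6 = 9, w_6 = 2, h_6 = 2, x_7 = 7, y_7 = 5, z_7 = 1, w_7 = 4, h_7 = 3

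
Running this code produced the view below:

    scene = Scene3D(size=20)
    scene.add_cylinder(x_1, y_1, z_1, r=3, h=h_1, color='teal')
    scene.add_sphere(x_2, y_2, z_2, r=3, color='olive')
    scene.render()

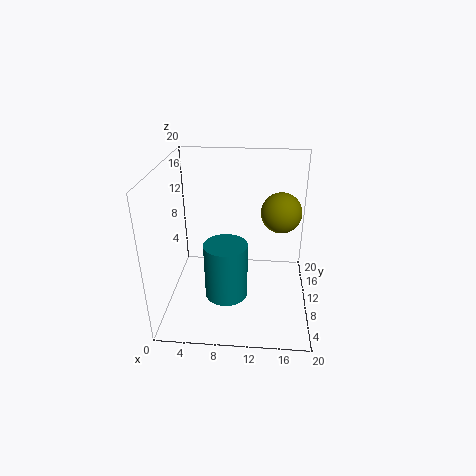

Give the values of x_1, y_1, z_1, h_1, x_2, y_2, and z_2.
x_1 = 8.5, y_1 = 8, z_1 = 2, h_1 = 8, x_2 = 16, y_2 = 14.5, z_2 = 12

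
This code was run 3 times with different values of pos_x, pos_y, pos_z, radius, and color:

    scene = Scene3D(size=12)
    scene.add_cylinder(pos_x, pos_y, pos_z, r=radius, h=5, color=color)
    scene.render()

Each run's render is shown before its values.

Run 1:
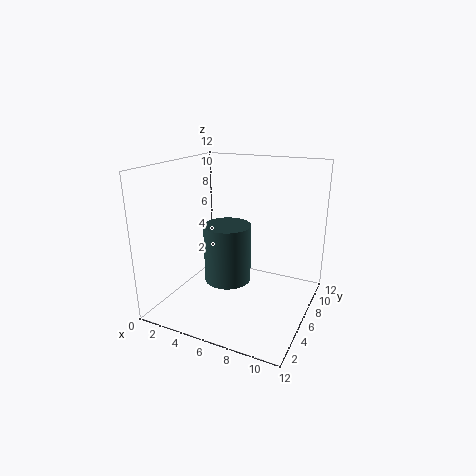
pos_x = 5; pos_y = 6; pos_z = 2; radius = 2; color = 'darkslategray'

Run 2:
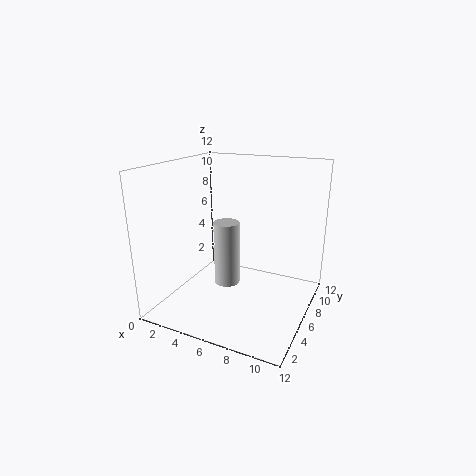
pos_x = 6; pos_y = 4; pos_z = 3; radius = 1; color = 'lightgray'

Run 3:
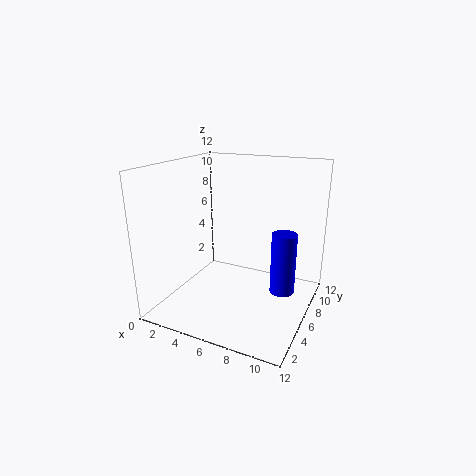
pos_x = 10; pos_y = 6; pos_z = 2; radius = 1; color = 'blue'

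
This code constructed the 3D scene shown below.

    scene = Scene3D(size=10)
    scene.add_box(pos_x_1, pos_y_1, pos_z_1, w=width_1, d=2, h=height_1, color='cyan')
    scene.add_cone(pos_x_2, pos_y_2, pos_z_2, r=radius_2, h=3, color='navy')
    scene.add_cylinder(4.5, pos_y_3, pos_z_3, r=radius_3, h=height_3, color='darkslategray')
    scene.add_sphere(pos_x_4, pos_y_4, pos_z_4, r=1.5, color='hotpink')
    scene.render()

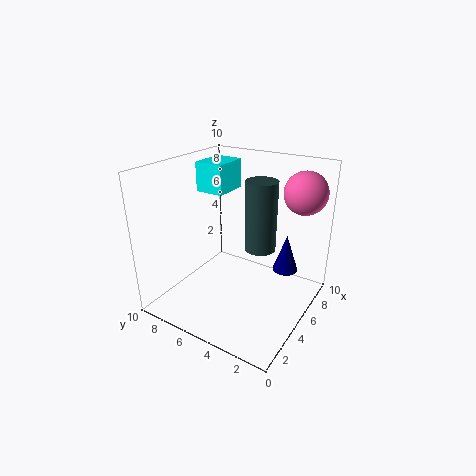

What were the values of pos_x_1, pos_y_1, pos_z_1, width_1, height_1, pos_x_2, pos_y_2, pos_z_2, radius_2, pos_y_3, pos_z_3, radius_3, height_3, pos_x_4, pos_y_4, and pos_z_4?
pos_x_1 = 4.5; pos_y_1 = 6; pos_z_1 = 8; width_1 = 2.5; height_1 = 2; pos_x_2 = 9; pos_y_2 = 3; pos_z_2 = 1; radius_2 = 1; pos_y_3 = 3; pos_z_3 = 5; radius_3 = 1; height_3 = 4.5; pos_x_4 = 8; pos_y_4 = 1.5; pos_z_4 = 8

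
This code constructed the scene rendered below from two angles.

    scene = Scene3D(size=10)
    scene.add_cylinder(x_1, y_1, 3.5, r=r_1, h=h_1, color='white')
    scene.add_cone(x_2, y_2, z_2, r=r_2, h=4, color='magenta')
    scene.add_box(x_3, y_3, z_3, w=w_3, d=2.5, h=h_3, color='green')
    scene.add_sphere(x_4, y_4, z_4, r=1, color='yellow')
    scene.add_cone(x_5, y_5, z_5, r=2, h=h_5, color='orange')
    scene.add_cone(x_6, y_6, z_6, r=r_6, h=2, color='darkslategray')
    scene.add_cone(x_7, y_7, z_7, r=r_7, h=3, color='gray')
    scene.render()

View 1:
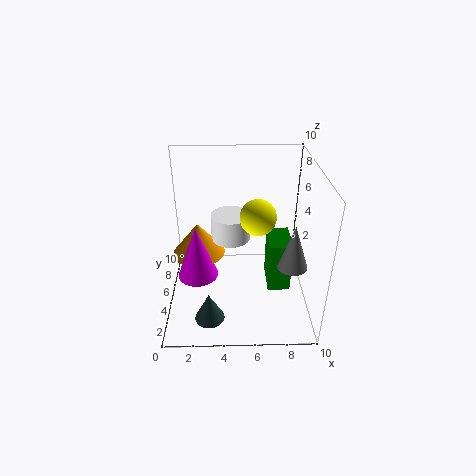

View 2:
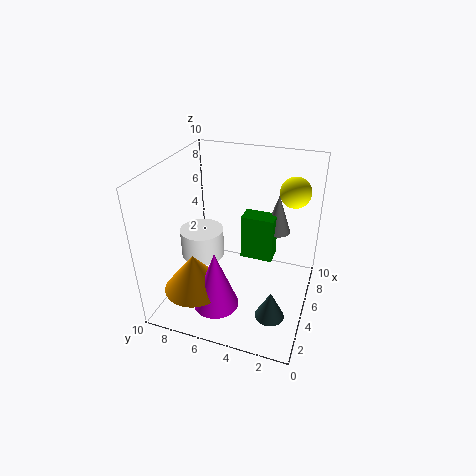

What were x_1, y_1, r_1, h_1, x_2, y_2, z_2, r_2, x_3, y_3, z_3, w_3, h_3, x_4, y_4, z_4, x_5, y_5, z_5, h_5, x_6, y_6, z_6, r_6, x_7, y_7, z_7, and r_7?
x_1 = 4.5
y_1 = 7.5
r_1 = 1.5
h_1 = 2
x_2 = 2
y_2 = 5.5
z_2 = 1.5
r_2 = 1.5
x_3 = 7
y_3 = 3
z_3 = 2
w_3 = 1.5
h_3 = 3.5
x_4 = 6
y_4 = 1.5
z_4 = 8.5
x_5 = 2
y_5 = 7
z_5 = 2.5
h_5 = 2.5
x_6 = 3
y_6 = 2
z_6 = 0.5
r_6 = 1
x_7 = 8.5
y_7 = 3
z_7 = 4
r_7 = 1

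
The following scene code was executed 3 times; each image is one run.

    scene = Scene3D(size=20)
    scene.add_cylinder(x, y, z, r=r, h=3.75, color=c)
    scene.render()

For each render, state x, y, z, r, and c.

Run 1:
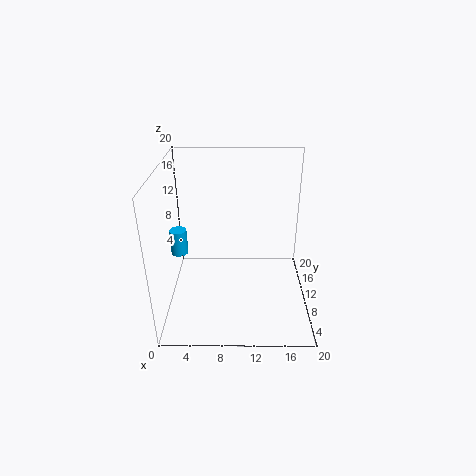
x = 1.25, y = 12.25, z = 6.25, r = 1.25, c = 'deepskyblue'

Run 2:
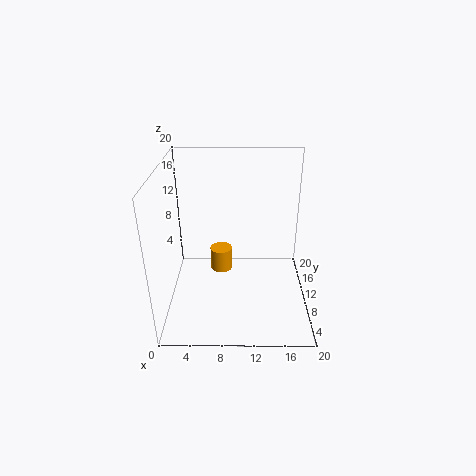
x = 7.25, y = 15.75, z = 1.25, r = 1.75, c = 'orange'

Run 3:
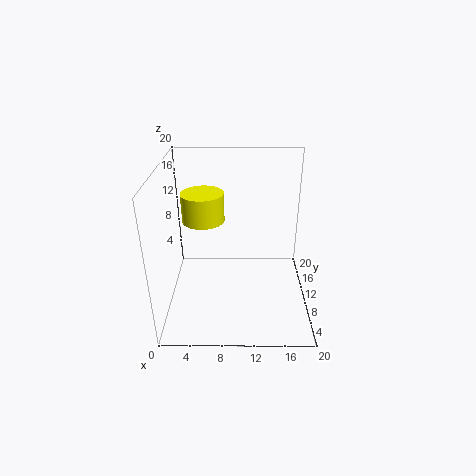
x = 5.5, y = 9, z = 13.25, r = 2.75, c = 'yellow'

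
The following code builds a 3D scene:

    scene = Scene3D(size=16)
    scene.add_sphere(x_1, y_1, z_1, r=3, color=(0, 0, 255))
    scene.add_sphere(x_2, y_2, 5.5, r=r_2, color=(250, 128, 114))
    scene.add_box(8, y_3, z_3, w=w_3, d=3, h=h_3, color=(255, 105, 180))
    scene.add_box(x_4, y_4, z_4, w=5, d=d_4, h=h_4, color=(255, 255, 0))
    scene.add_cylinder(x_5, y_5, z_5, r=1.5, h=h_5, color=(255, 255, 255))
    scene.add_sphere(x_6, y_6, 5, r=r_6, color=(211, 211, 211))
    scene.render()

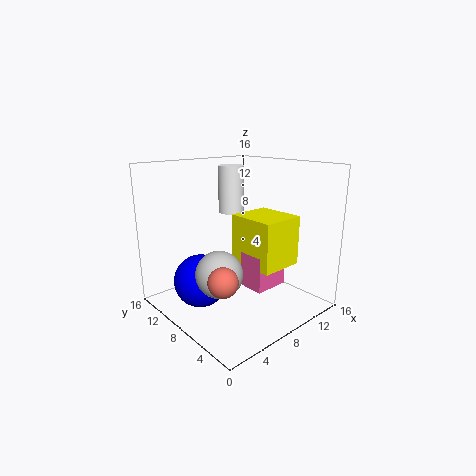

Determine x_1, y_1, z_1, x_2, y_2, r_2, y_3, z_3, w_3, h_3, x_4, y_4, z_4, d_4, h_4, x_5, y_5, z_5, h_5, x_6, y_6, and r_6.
x_1 = 4.5; y_1 = 10.5; z_1 = 3; x_2 = 3; y_2 = 4.5; r_2 = 1.5; y_3 = 4.5; z_3 = 2.5; w_3 = 4; h_3 = 4; x_4 = 8; y_4 = 3.5; z_4 = 5; d_4 = 5.5; h_4 = 5.5; x_5 = 10; y_5 = 11.5; z_5 = 10; h_5 = 5.5; x_6 = 4.5; y_6 = 7; r_6 = 2.5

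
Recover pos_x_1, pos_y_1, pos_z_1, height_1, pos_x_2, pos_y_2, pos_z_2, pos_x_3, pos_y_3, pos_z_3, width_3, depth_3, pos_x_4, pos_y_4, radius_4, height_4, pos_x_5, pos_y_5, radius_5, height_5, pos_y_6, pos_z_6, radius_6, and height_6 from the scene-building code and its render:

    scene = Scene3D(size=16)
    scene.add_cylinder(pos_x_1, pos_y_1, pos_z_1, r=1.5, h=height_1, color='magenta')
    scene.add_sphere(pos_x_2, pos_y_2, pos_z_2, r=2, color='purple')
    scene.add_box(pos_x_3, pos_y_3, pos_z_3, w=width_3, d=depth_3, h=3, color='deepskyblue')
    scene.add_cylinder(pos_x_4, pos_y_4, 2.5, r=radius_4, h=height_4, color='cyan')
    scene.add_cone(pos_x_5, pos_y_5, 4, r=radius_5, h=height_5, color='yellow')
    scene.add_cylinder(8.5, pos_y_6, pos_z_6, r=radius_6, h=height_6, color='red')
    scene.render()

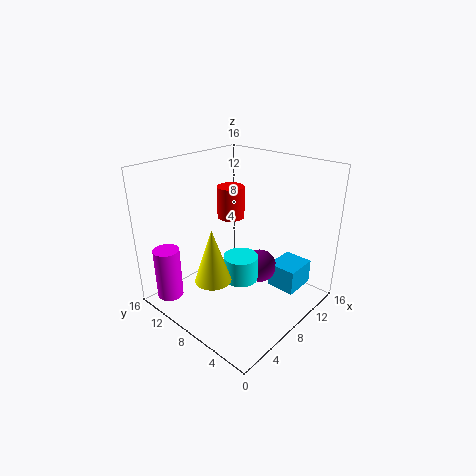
pos_x_1 = 2.5, pos_y_1 = 14, pos_z_1 = 0.5, height_1 = 6, pos_x_2 = 11.5, pos_y_2 = 7.5, pos_z_2 = 3, pos_x_3 = 12, pos_y_3 = 3, pos_z_3 = 0.5, width_3 = 4, depth_3 = 3.5, pos_x_4 = 8.5, pos_y_4 = 8, radius_4 = 2, height_4 = 3, pos_x_5 = 4.5, pos_y_5 = 8.5, radius_5 = 2, height_5 = 6, pos_y_6 = 9.5, pos_z_6 = 10, radius_6 = 1.5, height_6 = 3.5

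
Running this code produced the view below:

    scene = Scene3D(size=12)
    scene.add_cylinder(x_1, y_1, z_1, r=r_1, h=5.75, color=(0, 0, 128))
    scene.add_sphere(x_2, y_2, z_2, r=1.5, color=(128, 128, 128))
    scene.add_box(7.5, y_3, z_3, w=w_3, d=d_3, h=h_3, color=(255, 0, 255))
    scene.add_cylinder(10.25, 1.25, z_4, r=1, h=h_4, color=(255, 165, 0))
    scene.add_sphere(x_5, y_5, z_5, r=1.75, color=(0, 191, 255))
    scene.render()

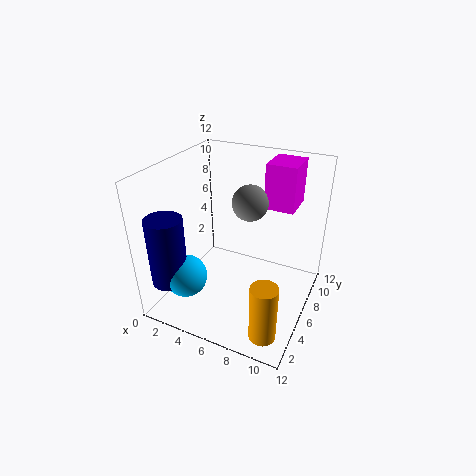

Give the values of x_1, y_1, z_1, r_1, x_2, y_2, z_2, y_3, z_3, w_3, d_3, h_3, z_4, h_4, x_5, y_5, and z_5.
x_1 = 1.5; y_1 = 2.25; z_1 = 2.75; r_1 = 1.5; x_2 = 6.5; y_2 = 7.25; z_2 = 8.75; y_3 = 7.75; z_3 = 8.25; w_3 = 2.5; d_3 = 3; h_3 = 3.75; z_4 = 1.25; h_4 = 4.5; x_5 = 2.75; y_5 = 2.75; z_5 = 3.25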